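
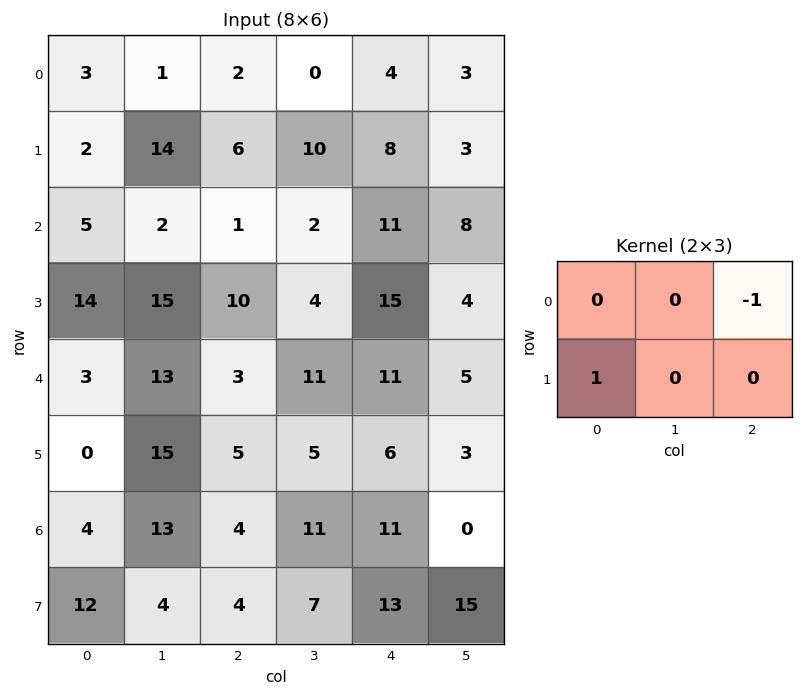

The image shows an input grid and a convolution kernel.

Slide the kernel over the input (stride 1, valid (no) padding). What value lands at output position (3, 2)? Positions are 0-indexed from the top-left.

The receptive field on the input at this output position is [10 4 15 / 3 11 11]. Elementwise product with the kernel and sum: 15·-1 + 3·1.

-12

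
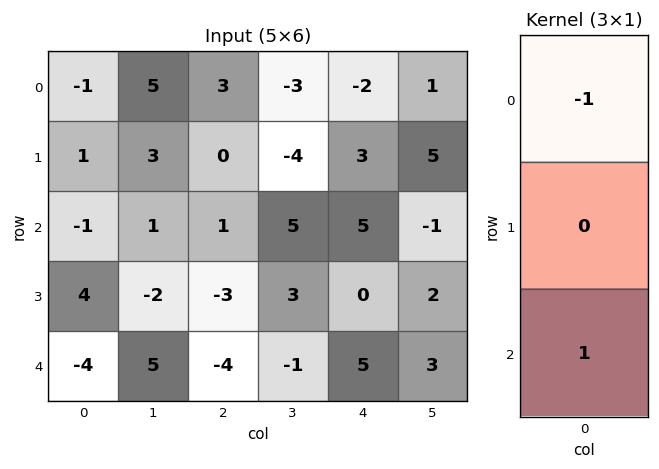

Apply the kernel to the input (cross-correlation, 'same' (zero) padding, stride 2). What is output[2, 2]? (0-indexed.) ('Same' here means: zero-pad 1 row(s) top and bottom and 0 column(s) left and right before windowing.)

The receptive field on the zero-padded input at this output position is [0 / 5 / 0]. Elementwise product with the kernel and sum: 0·-1 + 0·1.

0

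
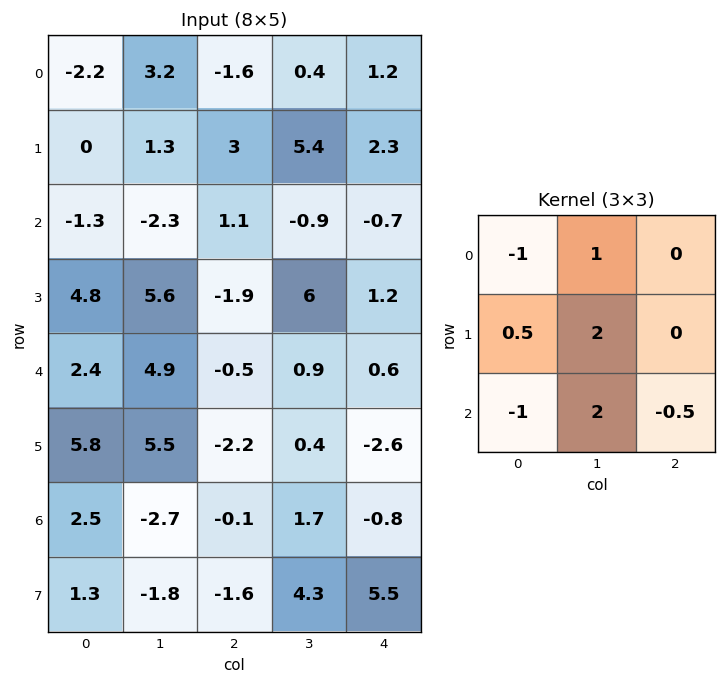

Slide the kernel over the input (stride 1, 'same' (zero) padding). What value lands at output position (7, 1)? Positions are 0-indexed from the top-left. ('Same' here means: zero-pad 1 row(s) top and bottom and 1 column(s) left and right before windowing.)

-8.15

The receptive field on the zero-padded input at this output position is [2.5 -2.7 -0.1 / 1.3 -1.8 -1.6 / 0 0 0]. Elementwise product with the kernel and sum: 2.5·-1 + -2.7·1 + 1.3·0.5 + -1.8·2 + 0·-1 + 0·2 + 0·-0.5.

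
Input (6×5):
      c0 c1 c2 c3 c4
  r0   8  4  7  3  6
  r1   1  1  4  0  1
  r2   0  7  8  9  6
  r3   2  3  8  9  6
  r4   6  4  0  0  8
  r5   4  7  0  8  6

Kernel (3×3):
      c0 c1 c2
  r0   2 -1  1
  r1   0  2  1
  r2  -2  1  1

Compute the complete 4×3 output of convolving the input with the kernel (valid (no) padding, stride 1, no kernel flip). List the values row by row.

Output[0,0]: The receptive field on the input at this output position is [8 4 7 / 1 1 4 / 0 7 8]. Elementwise product with the kernel and sum: 8·2 + 4·-1 + 7·1 + 1·2 + 4·1 + 0·-2 + 7·1 + 8·1.

40 15 17
34 34 32
7 32 45
16 1 35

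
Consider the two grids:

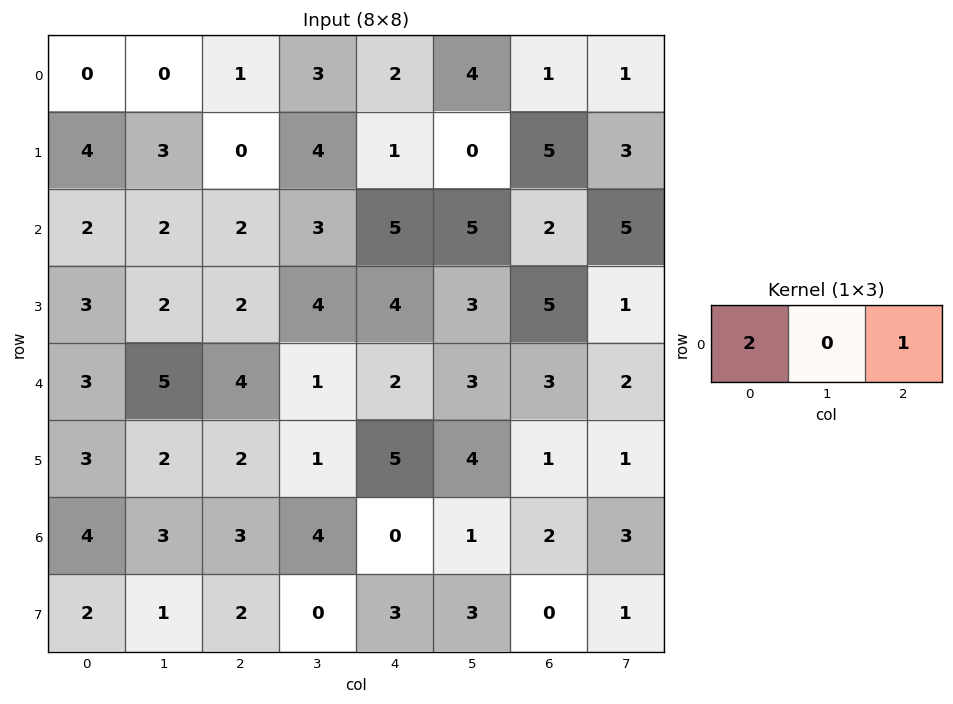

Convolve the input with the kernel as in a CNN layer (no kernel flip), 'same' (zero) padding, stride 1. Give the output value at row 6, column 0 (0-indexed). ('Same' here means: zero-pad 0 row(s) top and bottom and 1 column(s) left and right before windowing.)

The receptive field on the zero-padded input at this output position is [0 4 3]. Elementwise product with the kernel and sum: 0·2 + 3·1.

3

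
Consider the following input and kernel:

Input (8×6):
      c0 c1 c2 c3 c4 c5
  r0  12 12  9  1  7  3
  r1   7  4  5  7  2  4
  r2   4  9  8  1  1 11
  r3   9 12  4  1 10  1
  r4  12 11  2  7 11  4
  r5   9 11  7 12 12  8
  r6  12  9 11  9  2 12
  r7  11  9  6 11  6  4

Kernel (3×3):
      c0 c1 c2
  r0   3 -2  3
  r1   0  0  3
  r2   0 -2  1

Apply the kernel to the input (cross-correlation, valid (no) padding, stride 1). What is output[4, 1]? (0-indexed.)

73

The receptive field on the input at this output position is [11 2 7 / 11 7 12 / 9 11 9]. Elementwise product with the kernel and sum: 11·3 + 2·-2 + 7·3 + 12·3 + 11·-2 + 9·1.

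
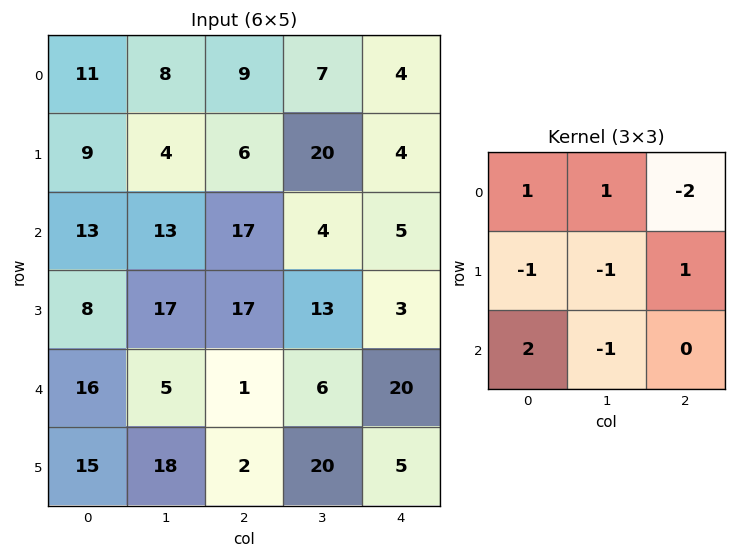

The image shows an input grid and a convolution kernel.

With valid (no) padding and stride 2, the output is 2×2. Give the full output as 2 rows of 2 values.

Output[0,0]: The receptive field on the input at this output position is [11 8 9 / 9 4 6 / 13 13 17]. Elementwise product with the kernel and sum: 11·1 + 8·1 + 9·-2 + 9·-1 + 4·-1 + 6·1 + 13·2 + 13·-1.

7 16
11 -20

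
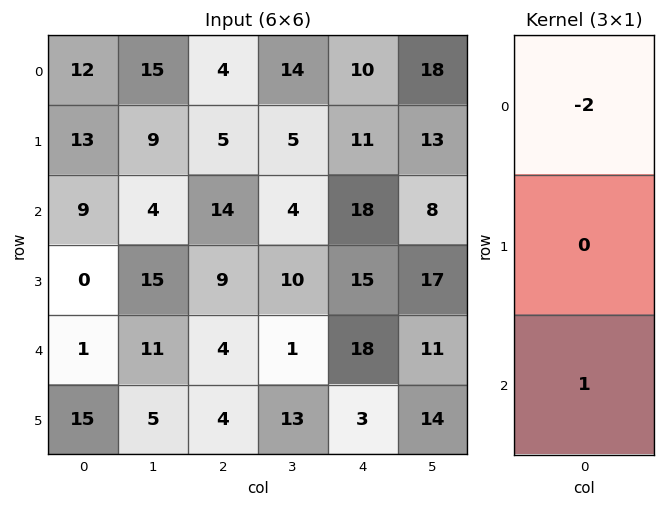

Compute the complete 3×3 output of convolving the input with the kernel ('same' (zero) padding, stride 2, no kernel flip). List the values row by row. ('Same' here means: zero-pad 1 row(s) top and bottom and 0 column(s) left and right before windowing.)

Output[0,0]: The receptive field on the zero-padded input at this output position is [0 / 12 / 13]. Elementwise product with the kernel and sum: 0·-2 + 13·1.

13 5 11
-26 -1 -7
15 -14 -27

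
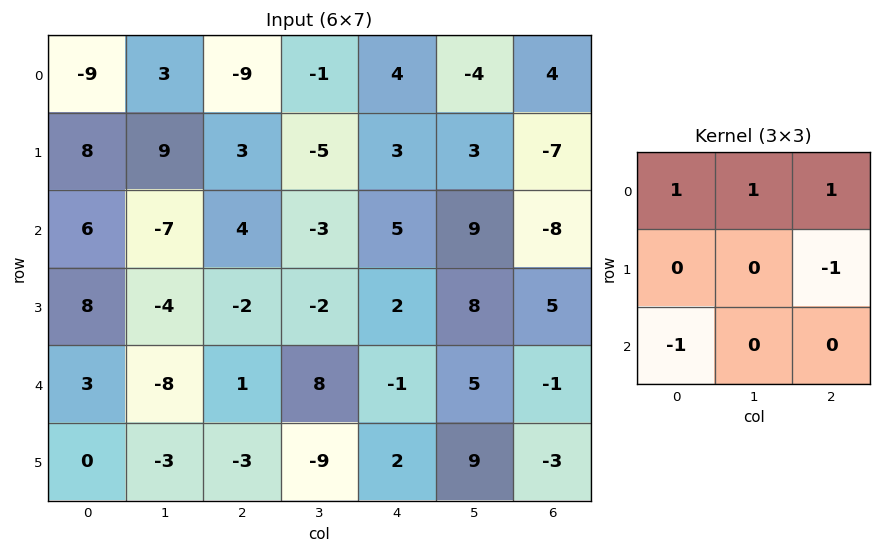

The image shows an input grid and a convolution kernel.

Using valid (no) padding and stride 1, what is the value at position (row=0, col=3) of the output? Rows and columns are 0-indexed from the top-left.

-1

The receptive field on the input at this output position is [-1 4 -4 / -5 3 3 / -3 5 9]. Elementwise product with the kernel and sum: -1·1 + 4·1 + -4·1 + 3·-1 + -3·-1.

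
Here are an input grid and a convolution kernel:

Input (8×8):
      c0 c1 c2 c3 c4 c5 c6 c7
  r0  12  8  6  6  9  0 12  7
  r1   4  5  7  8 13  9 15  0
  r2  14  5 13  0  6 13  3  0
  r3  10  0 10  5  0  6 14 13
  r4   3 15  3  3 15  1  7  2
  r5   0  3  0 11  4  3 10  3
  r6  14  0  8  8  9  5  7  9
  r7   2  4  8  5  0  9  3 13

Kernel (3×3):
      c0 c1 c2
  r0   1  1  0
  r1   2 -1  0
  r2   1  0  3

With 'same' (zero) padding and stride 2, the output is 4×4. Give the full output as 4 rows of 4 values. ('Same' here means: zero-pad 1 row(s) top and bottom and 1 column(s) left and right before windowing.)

3 39 38 -3
-10 24 38 92
16 73 16 27
-2 14 54 64

Output[0,0]: The receptive field on the zero-padded input at this output position is [0 0 0 / 0 12 8 / 0 4 5]. Elementwise product with the kernel and sum: 0·1 + 0·1 + 0·2 + 12·-1 + 0·1 + 5·3.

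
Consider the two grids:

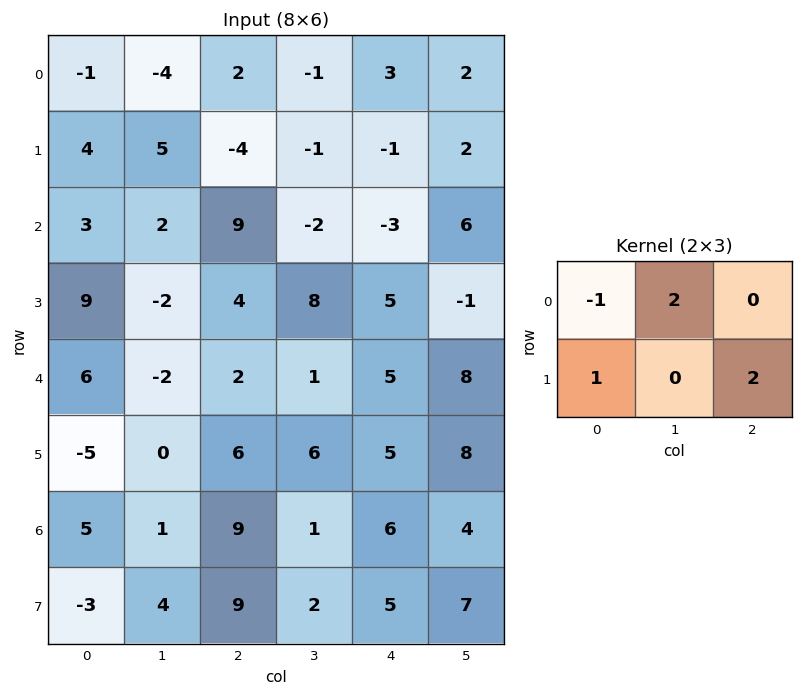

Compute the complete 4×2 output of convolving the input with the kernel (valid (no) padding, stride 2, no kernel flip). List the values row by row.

-11 -10
18 1
-3 16
12 12

Output[0,0]: The receptive field on the input at this output position is [-1 -4 2 / 4 5 -4]. Elementwise product with the kernel and sum: -1·-1 + -4·2 + 4·1 + -4·2.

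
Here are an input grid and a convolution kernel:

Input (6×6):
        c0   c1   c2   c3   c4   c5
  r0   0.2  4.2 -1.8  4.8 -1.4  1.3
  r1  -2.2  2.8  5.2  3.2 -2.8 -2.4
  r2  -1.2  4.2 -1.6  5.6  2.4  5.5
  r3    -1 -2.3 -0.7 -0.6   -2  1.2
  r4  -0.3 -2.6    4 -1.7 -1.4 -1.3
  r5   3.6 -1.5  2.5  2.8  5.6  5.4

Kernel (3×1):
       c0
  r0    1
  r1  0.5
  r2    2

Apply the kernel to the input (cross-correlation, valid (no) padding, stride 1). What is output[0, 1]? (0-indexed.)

14

The receptive field on the input at this output position is [4.2 / 2.8 / 4.2]. Elementwise product with the kernel and sum: 4.2·1 + 2.8·0.5 + 4.2·2.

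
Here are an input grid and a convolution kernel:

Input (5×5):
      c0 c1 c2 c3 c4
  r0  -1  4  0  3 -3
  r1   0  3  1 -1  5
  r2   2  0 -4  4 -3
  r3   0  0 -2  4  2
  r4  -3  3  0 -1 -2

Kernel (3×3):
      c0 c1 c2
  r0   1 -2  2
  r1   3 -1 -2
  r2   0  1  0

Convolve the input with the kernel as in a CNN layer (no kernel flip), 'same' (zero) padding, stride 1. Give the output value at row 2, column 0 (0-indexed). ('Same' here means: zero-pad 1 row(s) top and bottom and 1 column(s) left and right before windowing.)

4

The receptive field on the zero-padded input at this output position is [0 0 3 / 0 2 0 / 0 0 0]. Elementwise product with the kernel and sum: 0·1 + 0·-2 + 3·2 + 0·3 + 2·-1 + 0·-2 + 0·1.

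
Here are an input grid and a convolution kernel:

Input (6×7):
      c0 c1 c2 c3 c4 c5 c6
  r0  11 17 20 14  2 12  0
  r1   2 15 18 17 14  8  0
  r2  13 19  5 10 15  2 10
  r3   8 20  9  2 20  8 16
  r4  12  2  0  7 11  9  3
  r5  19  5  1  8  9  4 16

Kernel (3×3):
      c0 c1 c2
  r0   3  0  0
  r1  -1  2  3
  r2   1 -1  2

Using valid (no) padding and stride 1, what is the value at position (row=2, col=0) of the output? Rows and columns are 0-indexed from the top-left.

The receptive field on the input at this output position is [13 19 5 / 8 20 9 / 12 2 0]. Elementwise product with the kernel and sum: 13·3 + 8·-1 + 20·2 + 9·3 + 12·1 + 2·-1 + 0·2.

108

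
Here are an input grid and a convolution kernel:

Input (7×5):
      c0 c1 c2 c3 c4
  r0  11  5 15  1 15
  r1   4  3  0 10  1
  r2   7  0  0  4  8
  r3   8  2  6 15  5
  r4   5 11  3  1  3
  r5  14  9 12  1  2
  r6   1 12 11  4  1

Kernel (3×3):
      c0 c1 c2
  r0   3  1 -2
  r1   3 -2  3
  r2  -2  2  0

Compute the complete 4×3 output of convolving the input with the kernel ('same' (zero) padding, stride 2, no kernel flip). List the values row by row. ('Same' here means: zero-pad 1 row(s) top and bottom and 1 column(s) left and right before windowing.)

Output[0,0]: The receptive field on the zero-padded input at this output position is [0 0 0 / 0 11 5 / 0 4 3]. Elementwise product with the kernel and sum: 0·3 + 0·1 + 0·-2 + 0·3 + 11·-2 + 5·3 + 0·-2 + 4·2.
Output[0,1]: The receptive field on the zero-padded input at this output position is [0 0 0 / 5 15 1 / 3 0 10]. Elementwise product with the kernel and sum: 0·3 + 0·1 + 0·-2 + 5·3 + 15·-2 + 1·3 + 3·-2 + 0·2.

1 -18 -45
0 9 7
55 18 49
30 63 15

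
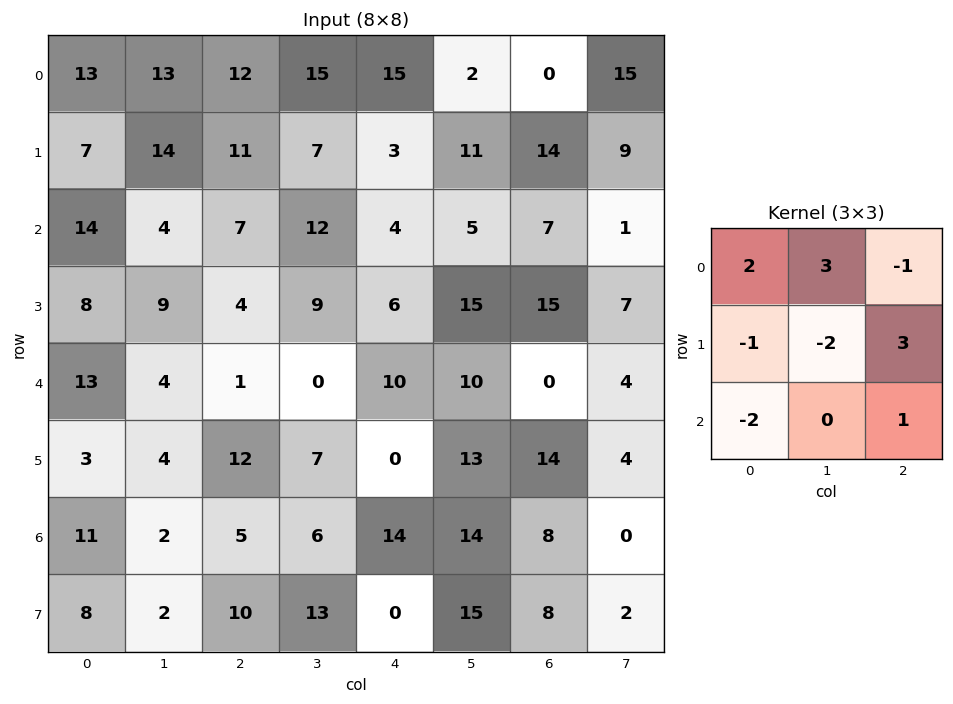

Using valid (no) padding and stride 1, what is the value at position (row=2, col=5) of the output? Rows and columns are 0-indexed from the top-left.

The receptive field on the input at this output position is [5 7 1 / 15 15 7 / 10 0 4]. Elementwise product with the kernel and sum: 5·2 + 7·3 + 1·-1 + 15·-1 + 15·-2 + 7·3 + 10·-2 + 4·1.

-10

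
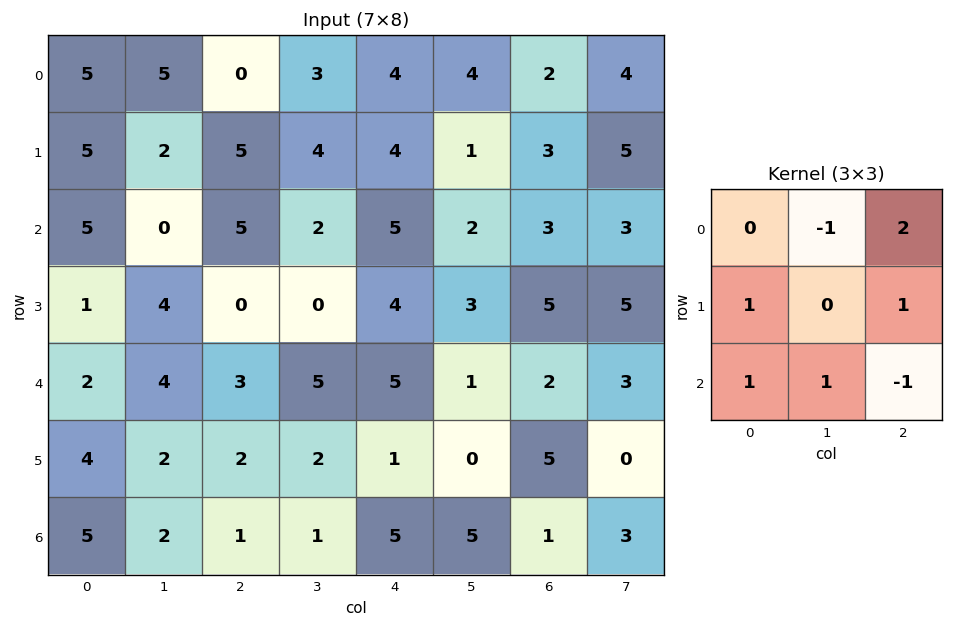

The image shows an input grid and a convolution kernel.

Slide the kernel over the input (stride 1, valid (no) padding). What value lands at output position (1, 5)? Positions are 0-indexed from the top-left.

The receptive field on the input at this output position is [1 3 5 / 2 3 3 / 3 5 5]. Elementwise product with the kernel and sum: 3·-1 + 5·2 + 2·1 + 3·1 + 3·1 + 5·1 + 5·-1.

15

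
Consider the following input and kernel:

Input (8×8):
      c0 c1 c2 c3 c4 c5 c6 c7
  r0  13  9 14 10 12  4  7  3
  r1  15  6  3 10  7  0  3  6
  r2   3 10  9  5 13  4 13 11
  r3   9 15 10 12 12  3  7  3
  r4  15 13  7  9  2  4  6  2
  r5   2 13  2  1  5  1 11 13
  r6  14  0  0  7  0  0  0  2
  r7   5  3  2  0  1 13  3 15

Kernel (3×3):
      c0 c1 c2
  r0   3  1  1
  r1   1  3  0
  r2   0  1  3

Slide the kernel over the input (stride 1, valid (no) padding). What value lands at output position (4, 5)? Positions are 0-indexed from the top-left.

60

The receptive field on the input at this output position is [4 6 2 / 1 11 13 / 0 0 2]. Elementwise product with the kernel and sum: 4·3 + 6·1 + 2·1 + 1·1 + 11·3 + 0·1 + 2·3.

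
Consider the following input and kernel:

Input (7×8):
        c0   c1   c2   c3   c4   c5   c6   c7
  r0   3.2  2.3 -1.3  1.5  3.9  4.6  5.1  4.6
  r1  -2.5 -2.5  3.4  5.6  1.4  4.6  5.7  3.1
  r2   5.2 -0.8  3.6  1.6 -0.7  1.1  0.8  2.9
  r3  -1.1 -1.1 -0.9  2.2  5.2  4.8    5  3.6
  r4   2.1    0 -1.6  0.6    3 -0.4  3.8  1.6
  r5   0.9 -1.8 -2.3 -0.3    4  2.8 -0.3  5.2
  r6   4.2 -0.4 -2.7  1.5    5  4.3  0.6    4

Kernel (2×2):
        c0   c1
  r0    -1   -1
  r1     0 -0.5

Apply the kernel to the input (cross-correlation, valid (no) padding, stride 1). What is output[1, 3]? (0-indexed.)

-6.65

The receptive field on the input at this output position is [5.6 1.4 / 1.6 -0.7]. Elementwise product with the kernel and sum: 5.6·-1 + 1.4·-1 + -0.7·-0.5.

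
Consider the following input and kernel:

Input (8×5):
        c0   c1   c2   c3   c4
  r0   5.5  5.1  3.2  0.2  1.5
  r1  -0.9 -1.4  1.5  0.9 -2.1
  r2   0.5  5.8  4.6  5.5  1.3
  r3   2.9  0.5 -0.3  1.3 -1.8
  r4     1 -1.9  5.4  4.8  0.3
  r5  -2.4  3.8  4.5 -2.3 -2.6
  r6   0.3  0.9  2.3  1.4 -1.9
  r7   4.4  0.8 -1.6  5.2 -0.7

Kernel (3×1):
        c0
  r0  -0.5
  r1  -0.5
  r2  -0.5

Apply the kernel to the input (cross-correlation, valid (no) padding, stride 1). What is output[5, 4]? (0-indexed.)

2.6

The receptive field on the input at this output position is [-2.6 / -1.9 / -0.7]. Elementwise product with the kernel and sum: -2.6·-0.5 + -1.9·-0.5 + -0.7·-0.5.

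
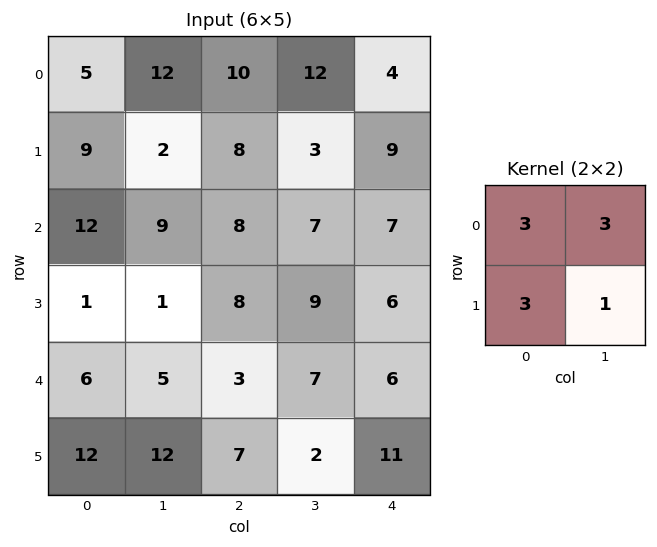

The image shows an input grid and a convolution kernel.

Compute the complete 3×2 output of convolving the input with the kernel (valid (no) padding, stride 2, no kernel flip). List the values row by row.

80 93
67 78
81 53

Output[0,0]: The receptive field on the input at this output position is [5 12 / 9 2]. Elementwise product with the kernel and sum: 5·3 + 12·3 + 9·3 + 2·1.
Output[0,1]: The receptive field on the input at this output position is [10 12 / 8 3]. Elementwise product with the kernel and sum: 10·3 + 12·3 + 8·3 + 3·1.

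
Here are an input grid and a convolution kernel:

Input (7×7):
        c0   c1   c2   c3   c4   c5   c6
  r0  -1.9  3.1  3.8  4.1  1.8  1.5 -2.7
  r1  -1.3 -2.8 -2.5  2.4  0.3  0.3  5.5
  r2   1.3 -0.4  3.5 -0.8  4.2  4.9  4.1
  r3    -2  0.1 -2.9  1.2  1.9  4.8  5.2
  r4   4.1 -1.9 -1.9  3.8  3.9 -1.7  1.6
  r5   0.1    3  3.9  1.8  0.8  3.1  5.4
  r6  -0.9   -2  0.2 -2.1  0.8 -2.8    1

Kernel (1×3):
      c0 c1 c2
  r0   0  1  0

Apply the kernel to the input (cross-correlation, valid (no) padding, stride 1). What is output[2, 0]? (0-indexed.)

The receptive field on the input at this output position is [1.3 -0.4 3.5]. Elementwise product with the kernel and sum: -0.4·1.

-0.4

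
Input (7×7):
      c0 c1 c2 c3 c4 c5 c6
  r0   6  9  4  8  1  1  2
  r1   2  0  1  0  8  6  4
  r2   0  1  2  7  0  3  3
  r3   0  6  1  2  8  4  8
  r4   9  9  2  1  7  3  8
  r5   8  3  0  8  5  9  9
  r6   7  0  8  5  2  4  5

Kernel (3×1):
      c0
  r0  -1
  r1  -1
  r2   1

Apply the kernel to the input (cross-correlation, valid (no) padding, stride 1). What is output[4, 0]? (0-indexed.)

The receptive field on the input at this output position is [9 / 8 / 7]. Elementwise product with the kernel and sum: 9·-1 + 8·-1 + 7·1.

-10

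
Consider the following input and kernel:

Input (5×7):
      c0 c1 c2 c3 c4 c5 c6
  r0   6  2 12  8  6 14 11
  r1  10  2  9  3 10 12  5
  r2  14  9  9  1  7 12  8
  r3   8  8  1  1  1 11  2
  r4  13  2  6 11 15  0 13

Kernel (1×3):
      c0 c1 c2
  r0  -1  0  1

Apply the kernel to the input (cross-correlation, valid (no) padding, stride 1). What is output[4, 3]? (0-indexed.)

-11

The receptive field on the input at this output position is [11 15 0]. Elementwise product with the kernel and sum: 11·-1 + 0·1.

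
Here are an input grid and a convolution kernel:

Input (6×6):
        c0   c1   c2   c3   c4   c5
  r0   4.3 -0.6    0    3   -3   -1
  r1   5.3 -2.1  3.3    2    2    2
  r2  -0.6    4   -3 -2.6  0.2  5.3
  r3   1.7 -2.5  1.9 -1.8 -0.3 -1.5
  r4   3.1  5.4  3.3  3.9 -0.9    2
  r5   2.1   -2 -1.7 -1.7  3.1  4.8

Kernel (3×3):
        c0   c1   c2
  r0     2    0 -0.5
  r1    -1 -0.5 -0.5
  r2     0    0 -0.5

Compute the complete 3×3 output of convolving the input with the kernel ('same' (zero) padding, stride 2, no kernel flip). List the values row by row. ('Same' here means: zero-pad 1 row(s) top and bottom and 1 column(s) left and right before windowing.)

-0.8 -1.9 -2
0.6 -5.5 3.6
-2 -12.25 -9.7

Output[0,0]: The receptive field on the zero-padded input at this output position is [0 0 0 / 0 4.3 -0.6 / 0 5.3 -2.1]. Elementwise product with the kernel and sum: 0·2 + 0·-0.5 + 0·-1 + 4.3·-0.5 + -0.6·-0.5 + -2.1·-0.5.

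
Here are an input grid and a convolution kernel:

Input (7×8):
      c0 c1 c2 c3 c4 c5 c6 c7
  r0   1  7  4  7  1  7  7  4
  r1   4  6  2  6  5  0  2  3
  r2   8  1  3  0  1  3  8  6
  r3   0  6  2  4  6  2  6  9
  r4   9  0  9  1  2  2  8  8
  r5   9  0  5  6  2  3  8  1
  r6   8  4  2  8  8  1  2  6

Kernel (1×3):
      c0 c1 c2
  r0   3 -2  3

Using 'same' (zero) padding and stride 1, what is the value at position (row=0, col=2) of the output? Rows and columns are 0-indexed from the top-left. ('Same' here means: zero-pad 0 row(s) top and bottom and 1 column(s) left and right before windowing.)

34

The receptive field on the zero-padded input at this output position is [7 4 7]. Elementwise product with the kernel and sum: 7·3 + 4·-2 + 7·3.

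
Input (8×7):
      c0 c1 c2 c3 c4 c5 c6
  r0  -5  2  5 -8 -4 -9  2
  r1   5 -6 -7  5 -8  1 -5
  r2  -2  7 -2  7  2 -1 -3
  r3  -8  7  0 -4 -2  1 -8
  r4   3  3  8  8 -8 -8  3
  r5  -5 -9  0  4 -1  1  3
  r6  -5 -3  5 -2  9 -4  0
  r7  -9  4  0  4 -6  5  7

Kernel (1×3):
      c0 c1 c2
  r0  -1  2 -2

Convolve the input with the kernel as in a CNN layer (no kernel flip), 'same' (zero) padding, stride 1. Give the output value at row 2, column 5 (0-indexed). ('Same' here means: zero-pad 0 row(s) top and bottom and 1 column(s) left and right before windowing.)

The receptive field on the zero-padded input at this output position is [2 -1 -3]. Elementwise product with the kernel and sum: 2·-1 + -1·2 + -3·-2.

2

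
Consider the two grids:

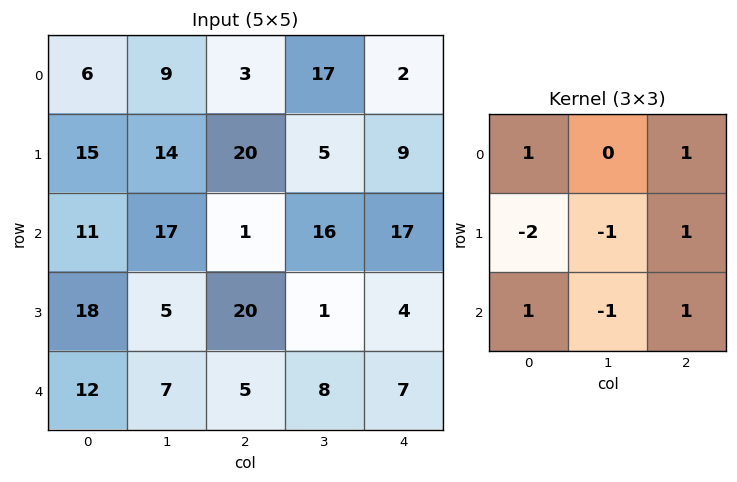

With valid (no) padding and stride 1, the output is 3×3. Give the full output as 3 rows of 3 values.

Output[0,0]: The receptive field on the input at this output position is [6 9 3 / 15 14 20 / 11 17 1]. Elementwise product with the kernel and sum: 6·1 + 3·1 + 15·-2 + 14·-1 + 20·1 + 11·1 + 17·-1 + 1·1.
Output[0,1]: The receptive field on the input at this output position is [9 3 17 / 14 20 5 / 17 1 16]. Elementwise product with the kernel and sum: 9·1 + 17·1 + 14·-2 + 20·-1 + 5·1 + 17·1 + 1·-1 + 16·1.

-20 15 -29
30 -14 51
1 14 -15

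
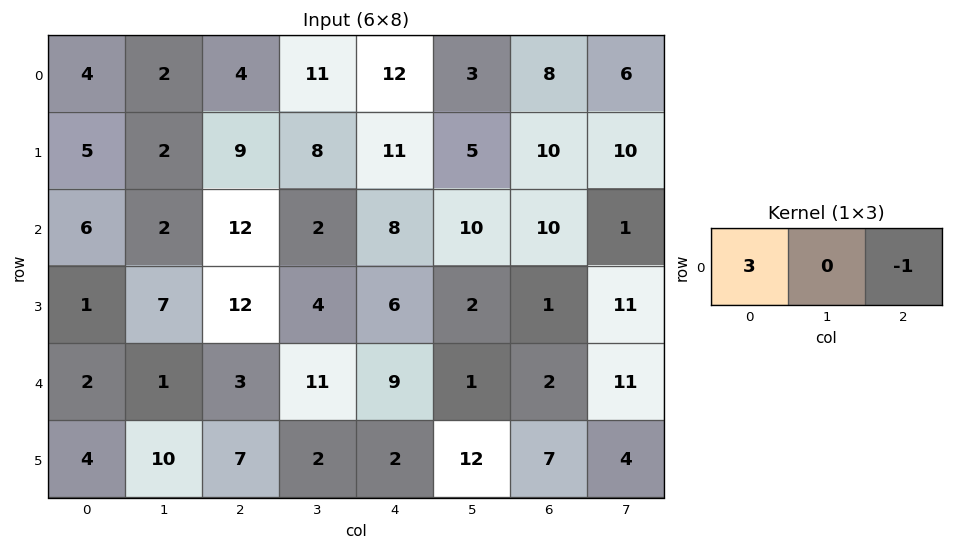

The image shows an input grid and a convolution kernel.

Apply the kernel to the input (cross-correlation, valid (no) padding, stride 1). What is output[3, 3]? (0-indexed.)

10

The receptive field on the input at this output position is [4 6 2]. Elementwise product with the kernel and sum: 4·3 + 2·-1.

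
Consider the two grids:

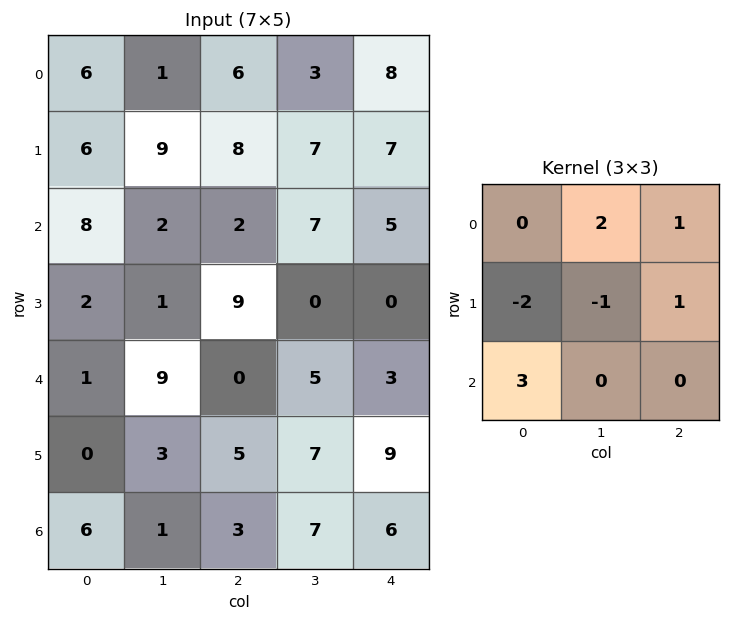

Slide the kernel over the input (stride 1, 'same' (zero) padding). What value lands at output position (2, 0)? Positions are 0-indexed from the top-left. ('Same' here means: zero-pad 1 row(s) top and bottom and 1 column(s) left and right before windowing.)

The receptive field on the zero-padded input at this output position is [0 6 9 / 0 8 2 / 0 2 1]. Elementwise product with the kernel and sum: 6·2 + 9·1 + 0·-2 + 8·-1 + 2·1 + 0·3.

15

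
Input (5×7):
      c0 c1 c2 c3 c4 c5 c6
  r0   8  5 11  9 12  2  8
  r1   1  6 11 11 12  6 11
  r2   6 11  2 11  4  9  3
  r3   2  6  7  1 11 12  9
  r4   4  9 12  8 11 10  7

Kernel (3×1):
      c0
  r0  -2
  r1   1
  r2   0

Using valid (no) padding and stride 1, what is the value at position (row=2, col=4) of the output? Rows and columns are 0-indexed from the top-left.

3

The receptive field on the input at this output position is [4 / 11 / 11]. Elementwise product with the kernel and sum: 4·-2 + 11·1.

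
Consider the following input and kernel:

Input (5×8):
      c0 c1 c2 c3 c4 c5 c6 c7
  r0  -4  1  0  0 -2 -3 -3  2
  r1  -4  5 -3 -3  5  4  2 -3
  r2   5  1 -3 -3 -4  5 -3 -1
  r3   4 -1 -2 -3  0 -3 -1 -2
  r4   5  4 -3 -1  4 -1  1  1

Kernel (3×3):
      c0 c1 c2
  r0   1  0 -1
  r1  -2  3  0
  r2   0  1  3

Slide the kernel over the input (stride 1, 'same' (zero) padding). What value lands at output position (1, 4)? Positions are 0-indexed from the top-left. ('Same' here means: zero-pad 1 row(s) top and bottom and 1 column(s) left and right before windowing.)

The receptive field on the zero-padded input at this output position is [0 -2 -3 / -3 5 4 / -3 -4 5]. Elementwise product with the kernel and sum: 0·1 + -3·-1 + -3·-2 + 5·3 + -4·1 + 5·3.

35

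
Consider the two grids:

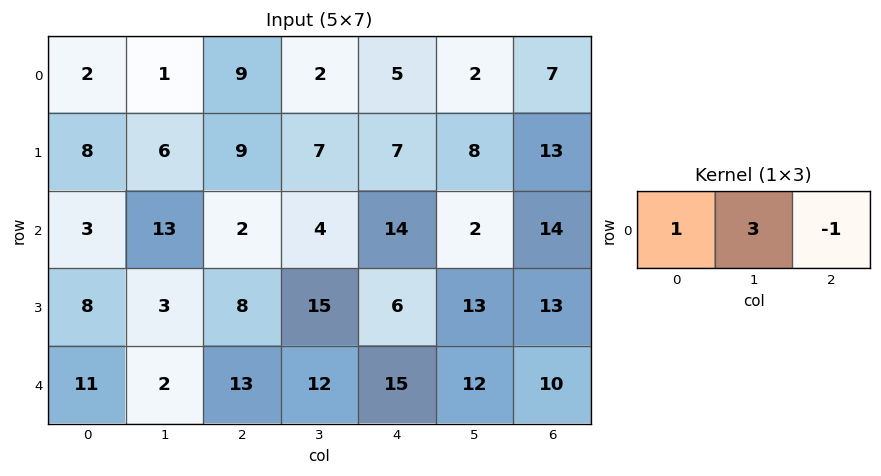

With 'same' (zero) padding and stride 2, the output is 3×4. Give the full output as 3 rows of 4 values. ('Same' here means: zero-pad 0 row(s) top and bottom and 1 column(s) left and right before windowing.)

Output[0,0]: The receptive field on the zero-padded input at this output position is [0 2 1]. Elementwise product with the kernel and sum: 0·1 + 2·3 + 1·-1.
Output[0,1]: The receptive field on the zero-padded input at this output position is [1 9 2]. Elementwise product with the kernel and sum: 1·1 + 9·3 + 2·-1.

5 26 15 23
-4 15 44 44
31 29 45 42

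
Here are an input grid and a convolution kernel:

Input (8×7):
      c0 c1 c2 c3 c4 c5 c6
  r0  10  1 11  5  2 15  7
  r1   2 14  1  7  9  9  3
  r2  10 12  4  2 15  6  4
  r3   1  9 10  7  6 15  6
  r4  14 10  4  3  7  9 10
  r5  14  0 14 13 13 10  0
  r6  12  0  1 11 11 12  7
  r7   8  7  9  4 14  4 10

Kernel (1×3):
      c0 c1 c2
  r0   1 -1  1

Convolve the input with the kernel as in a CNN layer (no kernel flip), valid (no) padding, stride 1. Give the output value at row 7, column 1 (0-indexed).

2

The receptive field on the input at this output position is [7 9 4]. Elementwise product with the kernel and sum: 7·1 + 9·-1 + 4·1.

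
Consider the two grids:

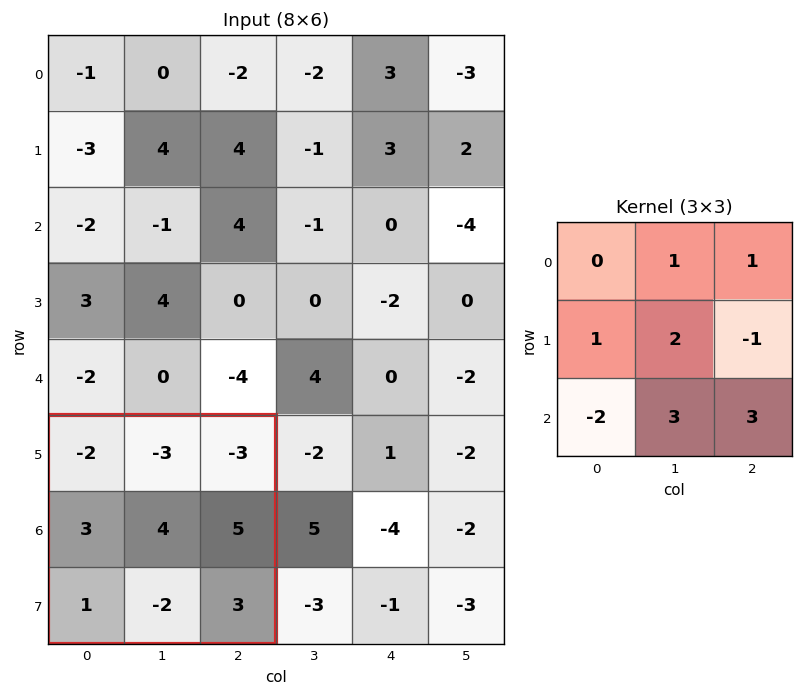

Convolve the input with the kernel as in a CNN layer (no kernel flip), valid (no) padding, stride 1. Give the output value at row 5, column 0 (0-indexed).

The receptive field on the input at this output position is [-2 -3 -3 / 3 4 5 / 1 -2 3]. Elementwise product with the kernel and sum: -3·1 + -3·1 + 3·1 + 4·2 + 5·-1 + 1·-2 + -2·3 + 3·3.

1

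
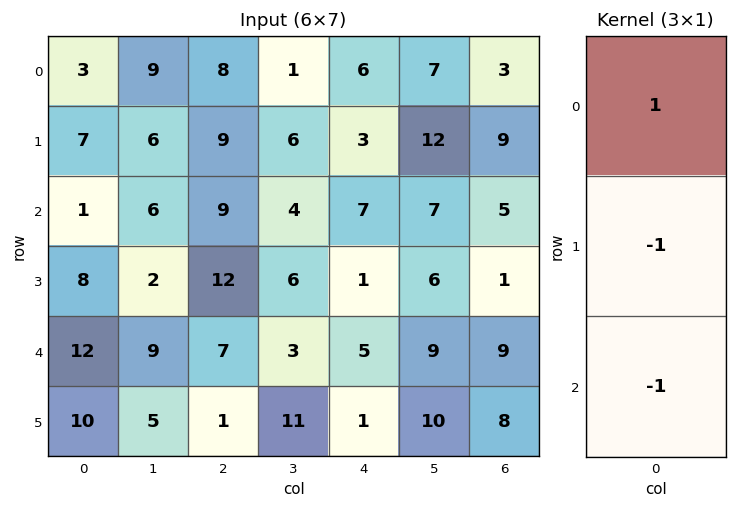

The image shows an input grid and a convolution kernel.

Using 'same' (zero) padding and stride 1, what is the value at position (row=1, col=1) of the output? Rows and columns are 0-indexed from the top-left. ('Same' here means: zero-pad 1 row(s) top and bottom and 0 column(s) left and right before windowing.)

The receptive field on the zero-padded input at this output position is [9 / 6 / 6]. Elementwise product with the kernel and sum: 9·1 + 6·-1 + 6·-1.

-3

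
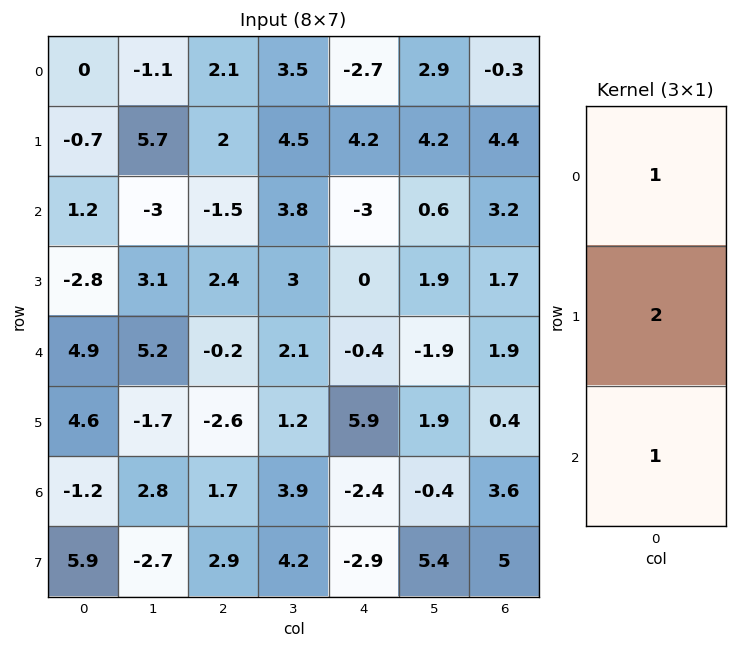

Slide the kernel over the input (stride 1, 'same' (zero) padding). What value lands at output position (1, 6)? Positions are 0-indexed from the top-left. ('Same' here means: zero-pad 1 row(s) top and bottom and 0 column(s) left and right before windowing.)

11.7

The receptive field on the zero-padded input at this output position is [-0.3 / 4.4 / 3.2]. Elementwise product with the kernel and sum: -0.3·1 + 4.4·2 + 3.2·1.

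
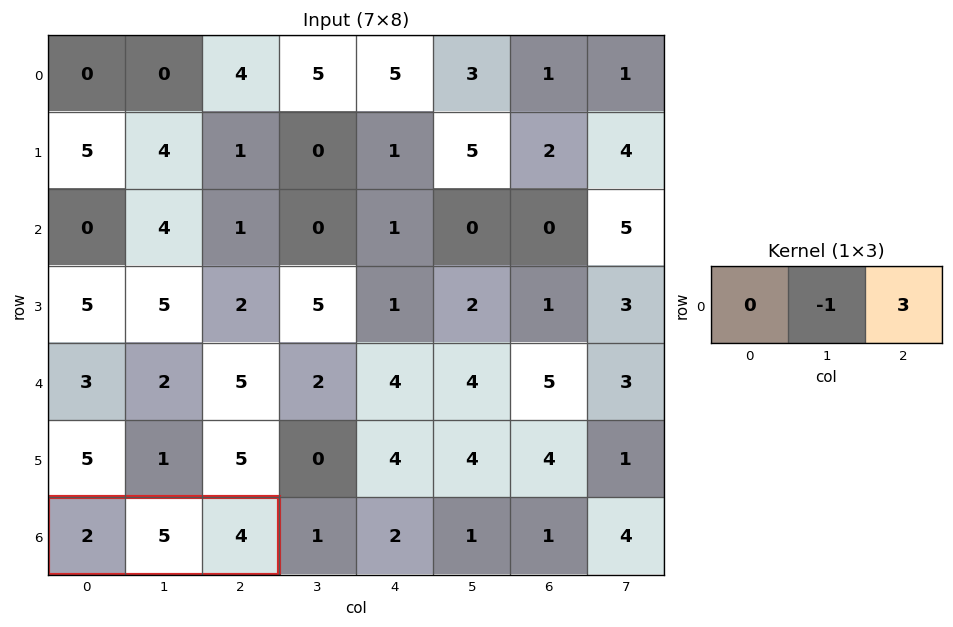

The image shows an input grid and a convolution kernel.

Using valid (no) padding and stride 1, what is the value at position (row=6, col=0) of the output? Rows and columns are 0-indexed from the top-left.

The receptive field on the input at this output position is [2 5 4]. Elementwise product with the kernel and sum: 5·-1 + 4·3.

7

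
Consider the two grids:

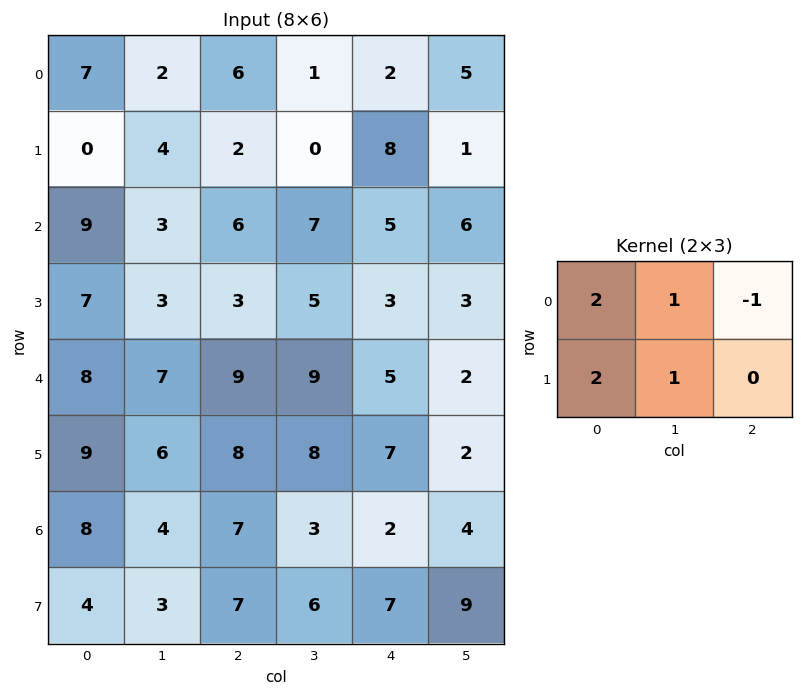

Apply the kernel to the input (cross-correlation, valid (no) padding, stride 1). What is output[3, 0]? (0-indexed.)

37

The receptive field on the input at this output position is [7 3 3 / 8 7 9]. Elementwise product with the kernel and sum: 7·2 + 3·1 + 3·-1 + 8·2 + 7·1.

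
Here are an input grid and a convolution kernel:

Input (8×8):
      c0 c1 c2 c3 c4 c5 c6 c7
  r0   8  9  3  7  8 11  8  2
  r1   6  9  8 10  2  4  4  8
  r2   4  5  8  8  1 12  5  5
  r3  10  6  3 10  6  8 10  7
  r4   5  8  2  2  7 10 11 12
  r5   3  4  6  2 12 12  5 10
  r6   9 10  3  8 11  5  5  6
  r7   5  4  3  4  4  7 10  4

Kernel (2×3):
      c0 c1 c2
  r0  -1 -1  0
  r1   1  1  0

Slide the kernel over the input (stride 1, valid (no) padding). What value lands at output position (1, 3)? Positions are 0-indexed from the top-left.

-3

The receptive field on the input at this output position is [10 2 4 / 8 1 12]. Elementwise product with the kernel and sum: 10·-1 + 2·-1 + 8·1 + 1·1.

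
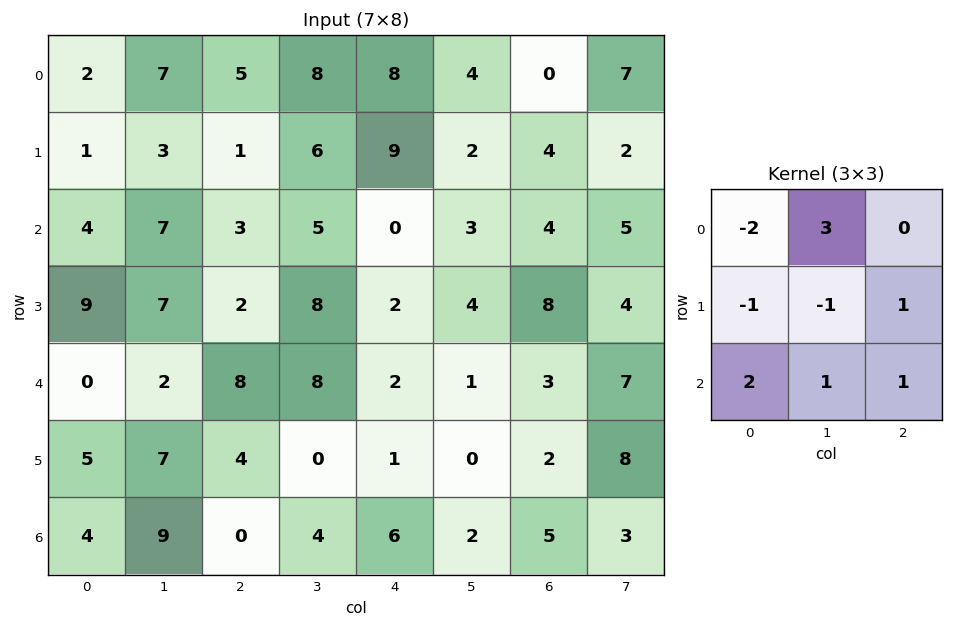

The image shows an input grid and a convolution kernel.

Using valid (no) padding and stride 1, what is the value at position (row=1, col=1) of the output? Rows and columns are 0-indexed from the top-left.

16

The receptive field on the input at this output position is [3 1 6 / 7 3 5 / 7 2 8]. Elementwise product with the kernel and sum: 3·-2 + 1·3 + 7·-1 + 3·-1 + 5·1 + 7·2 + 2·1 + 8·1.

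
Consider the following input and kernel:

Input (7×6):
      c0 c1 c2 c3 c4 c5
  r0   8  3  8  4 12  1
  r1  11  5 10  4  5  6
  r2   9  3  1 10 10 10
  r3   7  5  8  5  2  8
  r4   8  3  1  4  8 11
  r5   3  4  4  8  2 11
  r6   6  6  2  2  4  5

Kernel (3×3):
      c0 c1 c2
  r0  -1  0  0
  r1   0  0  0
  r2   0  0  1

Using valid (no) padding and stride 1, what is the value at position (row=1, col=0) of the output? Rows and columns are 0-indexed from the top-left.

-3

The receptive field on the input at this output position is [11 5 10 / 9 3 1 / 7 5 8]. Elementwise product with the kernel and sum: 11·-1 + 8·1.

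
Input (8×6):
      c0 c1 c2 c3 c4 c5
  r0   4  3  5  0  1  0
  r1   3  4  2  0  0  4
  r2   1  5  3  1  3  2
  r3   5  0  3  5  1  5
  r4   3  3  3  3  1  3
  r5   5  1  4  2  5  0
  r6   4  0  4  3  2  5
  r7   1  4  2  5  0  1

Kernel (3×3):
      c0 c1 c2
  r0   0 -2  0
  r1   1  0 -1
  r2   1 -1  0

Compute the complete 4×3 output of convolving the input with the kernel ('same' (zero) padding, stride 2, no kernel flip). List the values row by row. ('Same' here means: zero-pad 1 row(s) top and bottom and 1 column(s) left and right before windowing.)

Output[0,0]: The receptive field on the zero-padded input at this output position is [0 0 0 / 0 4 3 / 0 3 4]. Elementwise product with the kernel and sum: 0·-2 + 0·1 + 3·-1 + 0·1 + 3·-1.

-6 5 0
-16 -3 3
-18 -9 -5
-11 -9 -7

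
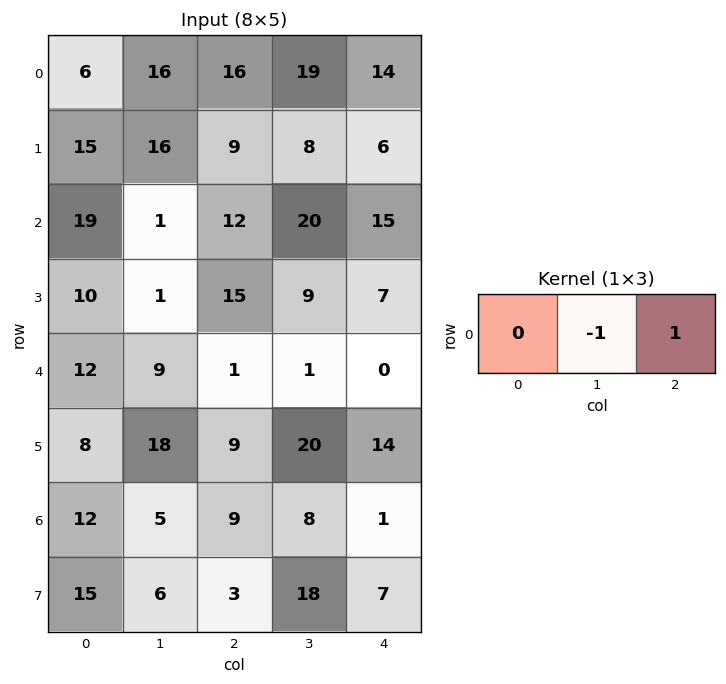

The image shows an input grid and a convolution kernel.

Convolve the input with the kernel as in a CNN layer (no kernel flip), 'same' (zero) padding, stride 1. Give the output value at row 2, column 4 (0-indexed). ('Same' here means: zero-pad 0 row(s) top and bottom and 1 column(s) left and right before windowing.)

The receptive field on the zero-padded input at this output position is [20 15 0]. Elementwise product with the kernel and sum: 15·-1 + 0·1.

-15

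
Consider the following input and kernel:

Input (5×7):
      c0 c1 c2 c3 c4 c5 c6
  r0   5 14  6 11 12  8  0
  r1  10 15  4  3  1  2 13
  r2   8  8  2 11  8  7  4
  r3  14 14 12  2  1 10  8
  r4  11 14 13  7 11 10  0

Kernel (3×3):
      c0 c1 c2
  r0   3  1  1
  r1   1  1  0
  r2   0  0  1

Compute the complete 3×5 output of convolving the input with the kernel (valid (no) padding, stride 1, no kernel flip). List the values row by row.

62 89 56 64 51
77 64 30 41 41
75 70 50 61 46

Output[0,0]: The receptive field on the input at this output position is [5 14 6 / 10 15 4 / 8 8 2]. Elementwise product with the kernel and sum: 5·3 + 14·1 + 6·1 + 10·1 + 15·1 + 2·1.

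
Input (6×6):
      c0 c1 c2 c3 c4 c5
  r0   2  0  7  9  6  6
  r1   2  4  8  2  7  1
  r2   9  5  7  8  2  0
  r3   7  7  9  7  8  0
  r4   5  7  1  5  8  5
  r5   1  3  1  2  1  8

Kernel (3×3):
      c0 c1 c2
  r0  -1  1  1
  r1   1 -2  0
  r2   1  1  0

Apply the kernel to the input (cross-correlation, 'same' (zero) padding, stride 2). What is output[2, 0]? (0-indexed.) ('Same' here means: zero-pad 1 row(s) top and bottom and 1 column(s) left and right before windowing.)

5

The receptive field on the zero-padded input at this output position is [0 7 7 / 0 5 7 / 0 1 3]. Elementwise product with the kernel and sum: 0·-1 + 7·1 + 7·1 + 0·1 + 5·-2 + 0·1 + 1·1.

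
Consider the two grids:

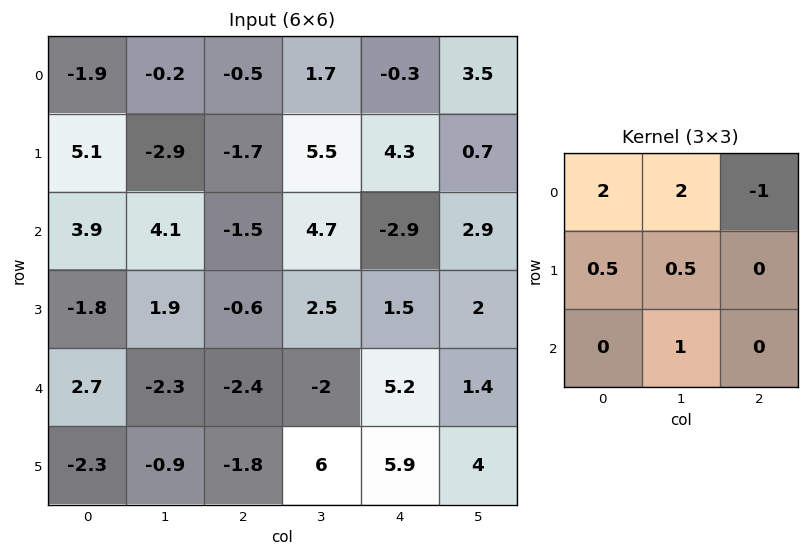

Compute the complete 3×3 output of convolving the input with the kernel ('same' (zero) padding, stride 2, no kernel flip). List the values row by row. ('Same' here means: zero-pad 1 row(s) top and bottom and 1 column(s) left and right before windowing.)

4.15 -2.05 5
13.25 -14 21.3
-6.45 -4.05 13.5

Output[0,0]: The receptive field on the zero-padded input at this output position is [0 0 0 / 0 -1.9 -0.2 / 0 5.1 -2.9]. Elementwise product with the kernel and sum: 0·2 + 0·2 + 0·-1 + 0·0.5 + -1.9·0.5 + 5.1·1.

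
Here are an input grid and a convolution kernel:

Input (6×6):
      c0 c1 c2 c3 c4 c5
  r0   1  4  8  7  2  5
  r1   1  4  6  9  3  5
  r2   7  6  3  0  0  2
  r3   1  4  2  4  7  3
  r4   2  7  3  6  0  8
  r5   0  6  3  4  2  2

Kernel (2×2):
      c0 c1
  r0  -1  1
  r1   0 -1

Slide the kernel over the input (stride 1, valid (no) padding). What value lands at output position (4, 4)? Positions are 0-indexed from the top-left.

6

The receptive field on the input at this output position is [0 8 / 2 2]. Elementwise product with the kernel and sum: 0·-1 + 8·1 + 2·-1.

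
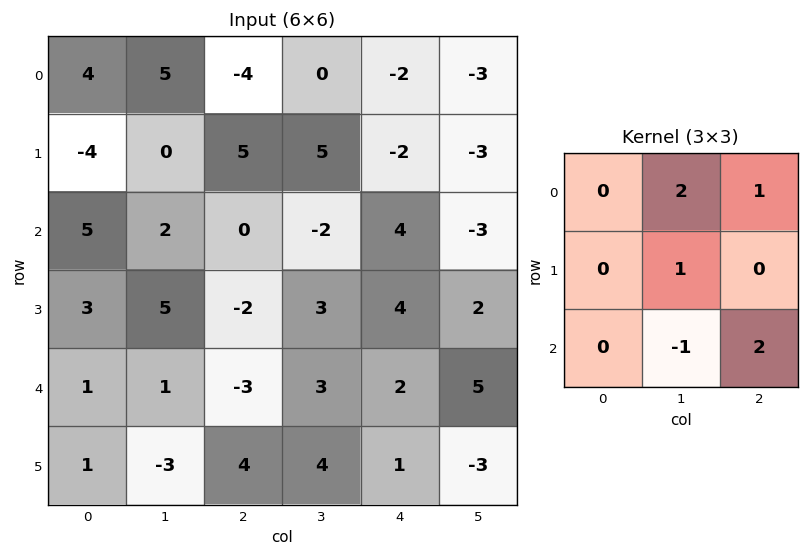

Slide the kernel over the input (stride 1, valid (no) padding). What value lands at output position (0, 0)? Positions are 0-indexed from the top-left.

The receptive field on the input at this output position is [4 5 -4 / -4 0 5 / 5 2 0]. Elementwise product with the kernel and sum: 5·2 + -4·1 + 0·1 + 2·-1 + 0·2.

4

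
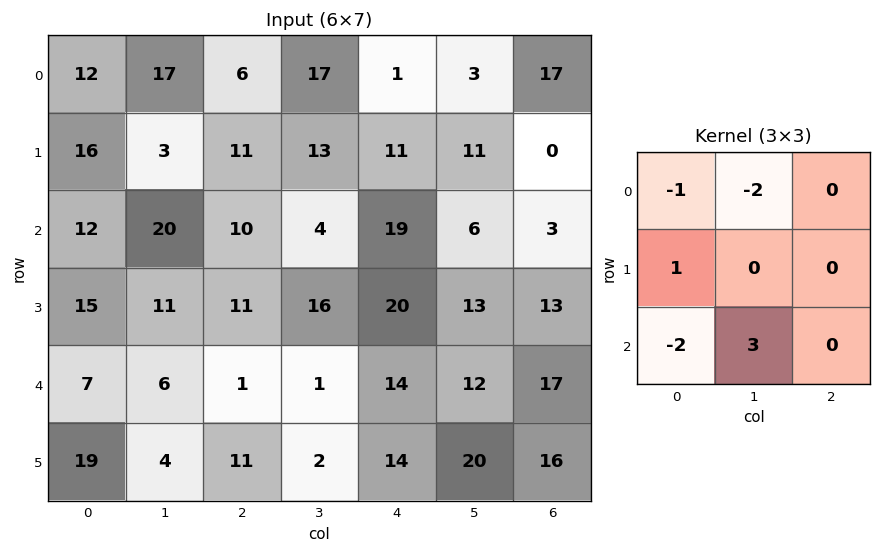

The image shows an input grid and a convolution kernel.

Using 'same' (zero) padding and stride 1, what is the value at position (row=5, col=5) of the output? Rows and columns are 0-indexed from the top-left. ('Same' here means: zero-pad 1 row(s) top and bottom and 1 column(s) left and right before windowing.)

The receptive field on the zero-padded input at this output position is [14 12 17 / 14 20 16 / 0 0 0]. Elementwise product with the kernel and sum: 14·-1 + 12·-2 + 14·1 + 0·-2 + 0·3.

-24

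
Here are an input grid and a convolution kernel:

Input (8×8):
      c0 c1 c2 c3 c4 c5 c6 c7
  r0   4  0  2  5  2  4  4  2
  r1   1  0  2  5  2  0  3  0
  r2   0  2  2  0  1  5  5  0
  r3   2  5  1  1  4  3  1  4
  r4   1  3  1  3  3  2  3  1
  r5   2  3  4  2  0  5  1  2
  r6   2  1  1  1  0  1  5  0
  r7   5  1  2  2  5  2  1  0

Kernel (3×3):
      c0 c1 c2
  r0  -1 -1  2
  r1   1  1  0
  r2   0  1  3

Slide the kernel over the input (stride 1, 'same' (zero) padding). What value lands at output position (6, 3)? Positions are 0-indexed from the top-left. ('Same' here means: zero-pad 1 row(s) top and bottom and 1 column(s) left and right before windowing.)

The receptive field on the zero-padded input at this output position is [4 2 0 / 1 1 0 / 2 2 5]. Elementwise product with the kernel and sum: 4·-1 + 2·-1 + 0·2 + 1·1 + 1·1 + 2·1 + 5·3.

13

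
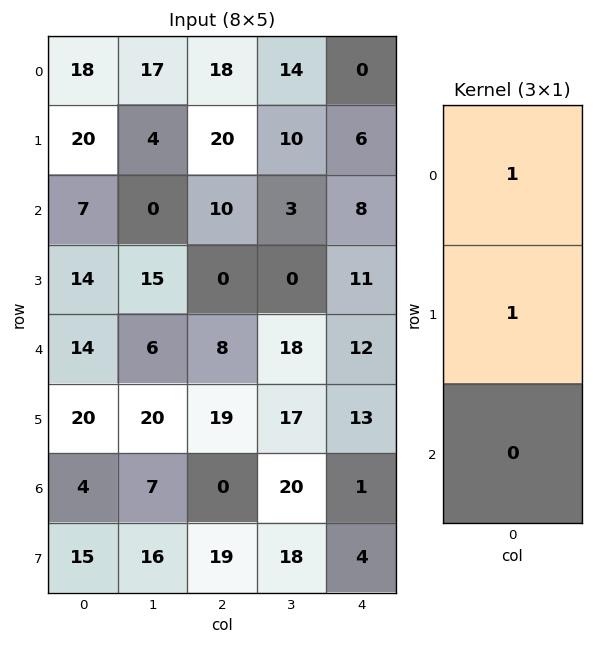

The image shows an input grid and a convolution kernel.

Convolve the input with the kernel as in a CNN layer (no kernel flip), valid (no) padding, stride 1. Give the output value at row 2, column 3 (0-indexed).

The receptive field on the input at this output position is [3 / 0 / 18]. Elementwise product with the kernel and sum: 3·1 + 0·1.

3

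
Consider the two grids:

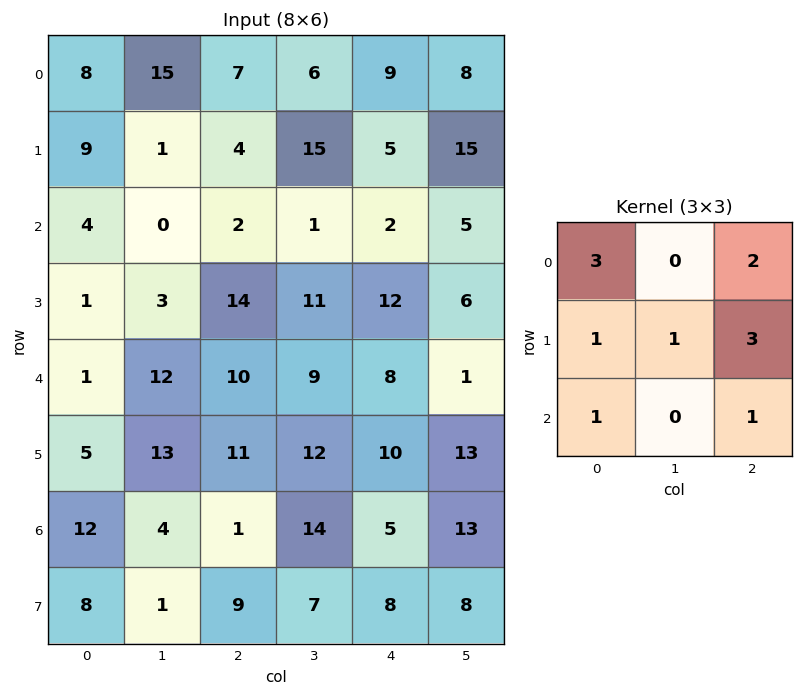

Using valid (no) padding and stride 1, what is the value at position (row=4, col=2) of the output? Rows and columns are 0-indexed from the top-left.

The receptive field on the input at this output position is [10 9 8 / 11 12 10 / 1 14 5]. Elementwise product with the kernel and sum: 10·3 + 8·2 + 11·1 + 12·1 + 10·3 + 1·1 + 5·1.

105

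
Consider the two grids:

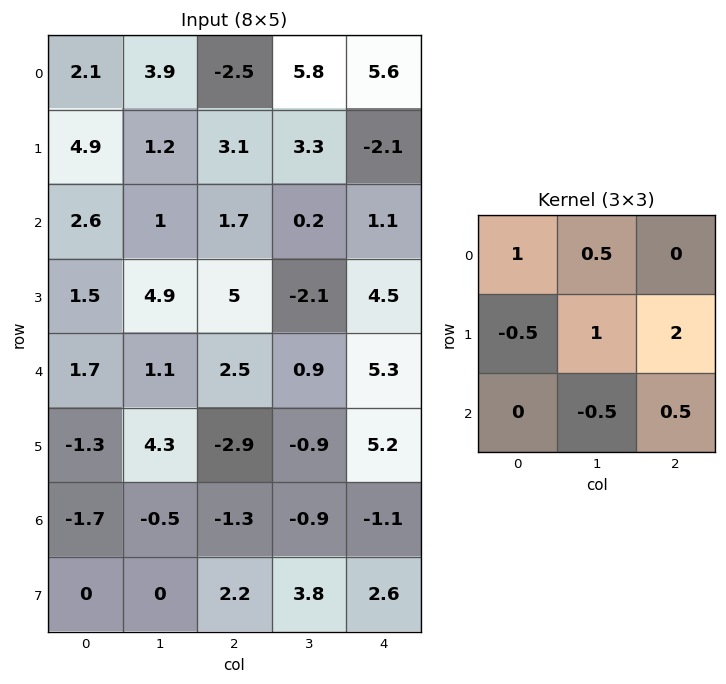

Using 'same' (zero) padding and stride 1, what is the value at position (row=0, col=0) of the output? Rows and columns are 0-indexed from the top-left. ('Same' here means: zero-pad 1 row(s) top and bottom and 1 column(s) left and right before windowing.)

The receptive field on the zero-padded input at this output position is [0 0 0 / 0 2.1 3.9 / 0 4.9 1.2]. Elementwise product with the kernel and sum: 0·1 + 0·0.5 + 0·-0.5 + 2.1·1 + 3.9·2 + 4.9·-0.5 + 1.2·0.5.

8.05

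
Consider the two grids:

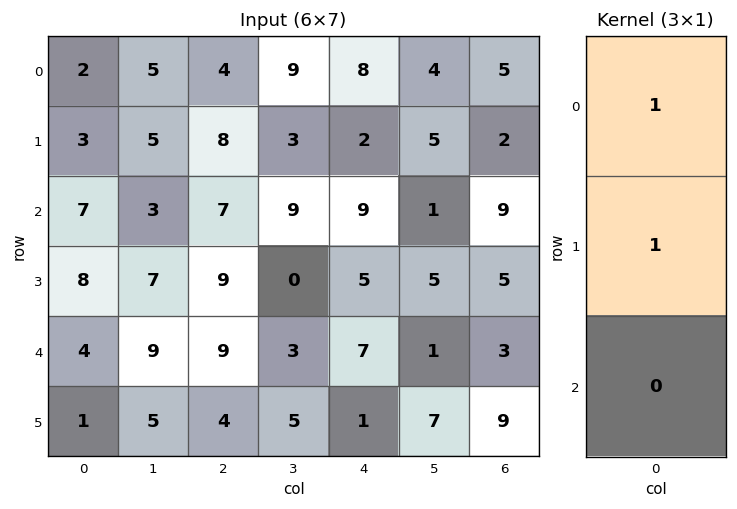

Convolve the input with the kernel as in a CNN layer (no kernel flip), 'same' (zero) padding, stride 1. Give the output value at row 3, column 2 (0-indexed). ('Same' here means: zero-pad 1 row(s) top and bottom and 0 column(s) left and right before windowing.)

16

The receptive field on the zero-padded input at this output position is [7 / 9 / 9]. Elementwise product with the kernel and sum: 7·1 + 9·1.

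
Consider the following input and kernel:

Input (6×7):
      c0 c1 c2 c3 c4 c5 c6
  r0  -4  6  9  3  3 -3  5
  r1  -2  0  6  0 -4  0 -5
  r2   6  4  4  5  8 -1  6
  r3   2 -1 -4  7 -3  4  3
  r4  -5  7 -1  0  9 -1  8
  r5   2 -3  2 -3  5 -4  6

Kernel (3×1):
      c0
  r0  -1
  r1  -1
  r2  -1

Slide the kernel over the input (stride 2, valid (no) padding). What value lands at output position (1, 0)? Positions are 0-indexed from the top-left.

The receptive field on the input at this output position is [6 / 2 / -5]. Elementwise product with the kernel and sum: 6·-1 + 2·-1 + -5·-1.

-3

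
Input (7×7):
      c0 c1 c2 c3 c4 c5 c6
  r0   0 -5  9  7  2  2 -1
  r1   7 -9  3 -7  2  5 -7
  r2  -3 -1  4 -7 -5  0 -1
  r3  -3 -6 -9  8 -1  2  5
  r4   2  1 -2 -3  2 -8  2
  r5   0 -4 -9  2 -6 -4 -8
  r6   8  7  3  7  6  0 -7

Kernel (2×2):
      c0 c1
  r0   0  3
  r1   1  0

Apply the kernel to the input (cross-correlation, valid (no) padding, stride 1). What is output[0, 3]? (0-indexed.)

-1

The receptive field on the input at this output position is [7 2 / -7 2]. Elementwise product with the kernel and sum: 2·3 + -7·1.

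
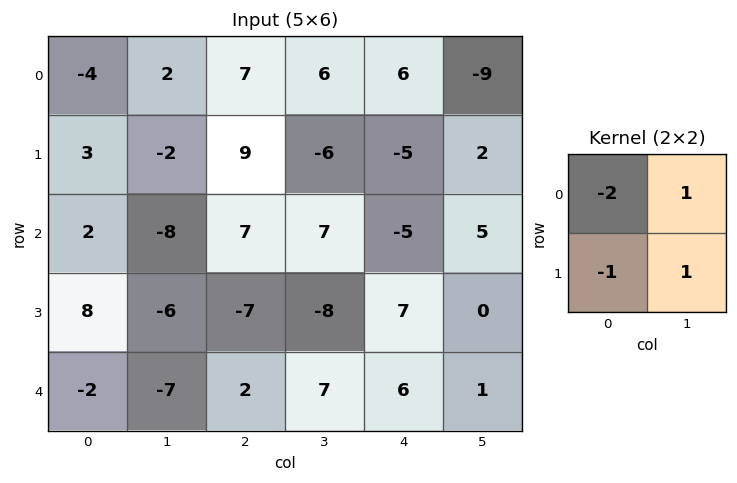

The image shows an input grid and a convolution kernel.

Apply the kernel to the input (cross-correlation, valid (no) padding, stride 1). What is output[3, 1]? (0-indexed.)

The receptive field on the input at this output position is [-6 -7 / -7 2]. Elementwise product with the kernel and sum: -6·-2 + -7·1 + -7·-1 + 2·1.

14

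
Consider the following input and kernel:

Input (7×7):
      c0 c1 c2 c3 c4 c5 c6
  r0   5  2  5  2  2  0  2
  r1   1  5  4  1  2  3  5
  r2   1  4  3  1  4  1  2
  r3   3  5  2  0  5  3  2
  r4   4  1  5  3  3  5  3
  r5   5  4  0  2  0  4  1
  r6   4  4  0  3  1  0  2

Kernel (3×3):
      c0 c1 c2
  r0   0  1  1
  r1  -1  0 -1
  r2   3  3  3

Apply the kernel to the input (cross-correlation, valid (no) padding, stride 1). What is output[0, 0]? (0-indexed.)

The receptive field on the input at this output position is [5 2 5 / 1 5 4 / 1 4 3]. Elementwise product with the kernel and sum: 2·1 + 5·1 + 1·-1 + 4·-1 + 1·3 + 4·3 + 3·3.

26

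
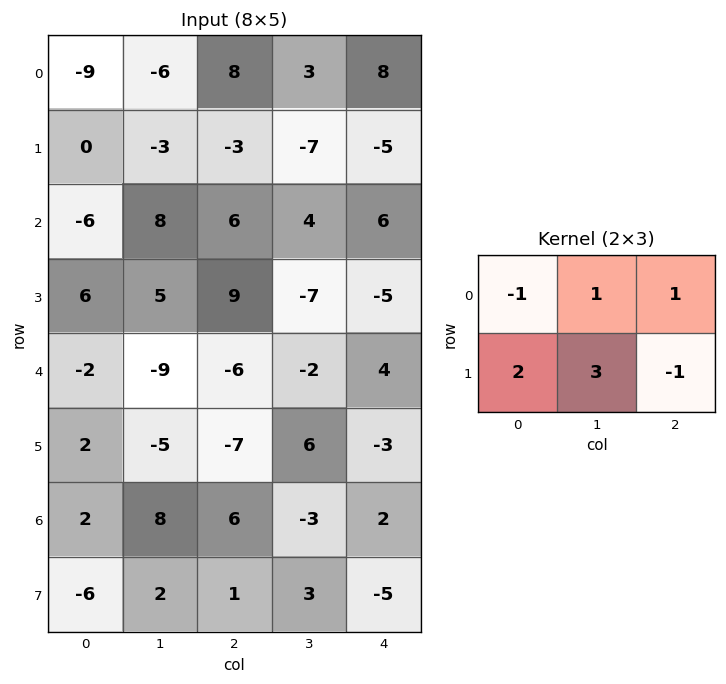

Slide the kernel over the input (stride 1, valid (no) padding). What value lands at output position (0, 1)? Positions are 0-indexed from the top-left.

The receptive field on the input at this output position is [-6 8 3 / -3 -3 -7]. Elementwise product with the kernel and sum: -6·-1 + 8·1 + 3·1 + -3·2 + -3·3 + -7·-1.

9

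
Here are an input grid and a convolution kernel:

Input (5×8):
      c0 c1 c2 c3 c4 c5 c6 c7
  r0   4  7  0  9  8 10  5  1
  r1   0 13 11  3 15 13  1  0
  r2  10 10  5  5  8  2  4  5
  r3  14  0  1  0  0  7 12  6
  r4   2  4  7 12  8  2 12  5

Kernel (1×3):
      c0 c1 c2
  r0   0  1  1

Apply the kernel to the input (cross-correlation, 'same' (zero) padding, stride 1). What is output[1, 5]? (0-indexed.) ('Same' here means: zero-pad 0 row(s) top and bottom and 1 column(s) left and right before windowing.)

14

The receptive field on the zero-padded input at this output position is [15 13 1]. Elementwise product with the kernel and sum: 13·1 + 1·1.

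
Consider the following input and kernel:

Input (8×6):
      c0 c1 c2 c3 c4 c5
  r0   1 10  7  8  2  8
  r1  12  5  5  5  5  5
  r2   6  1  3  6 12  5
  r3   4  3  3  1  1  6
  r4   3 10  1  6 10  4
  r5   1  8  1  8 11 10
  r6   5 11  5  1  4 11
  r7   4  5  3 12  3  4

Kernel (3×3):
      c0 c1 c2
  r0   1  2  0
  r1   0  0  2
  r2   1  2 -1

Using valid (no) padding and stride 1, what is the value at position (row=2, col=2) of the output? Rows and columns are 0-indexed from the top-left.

20

The receptive field on the input at this output position is [3 6 12 / 3 1 1 / 1 6 10]. Elementwise product with the kernel and sum: 3·1 + 6·2 + 1·2 + 1·1 + 6·2 + 10·-1.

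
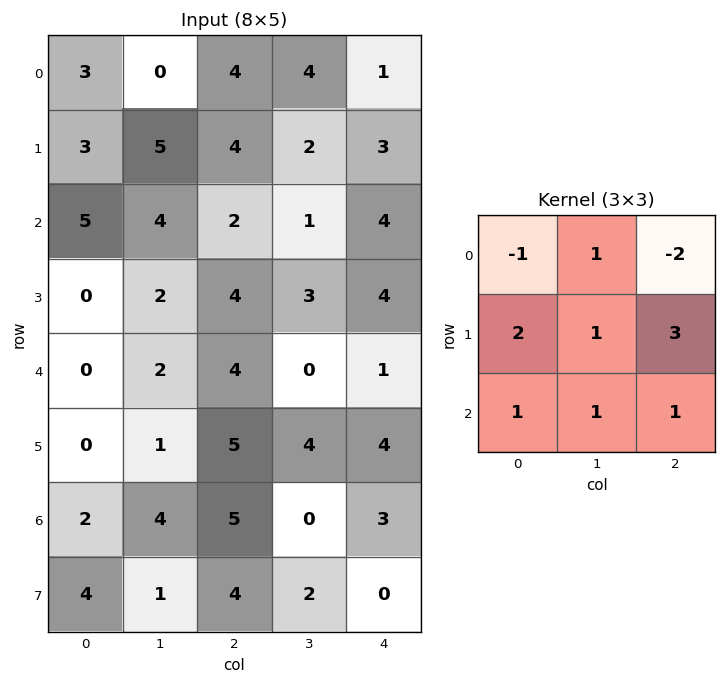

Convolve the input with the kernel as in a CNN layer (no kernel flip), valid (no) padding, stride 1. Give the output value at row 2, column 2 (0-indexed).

19

The receptive field on the input at this output position is [2 1 4 / 4 3 4 / 4 0 1]. Elementwise product with the kernel and sum: 2·-1 + 1·1 + 4·-2 + 4·2 + 3·1 + 4·3 + 4·1 + 0·1 + 1·1.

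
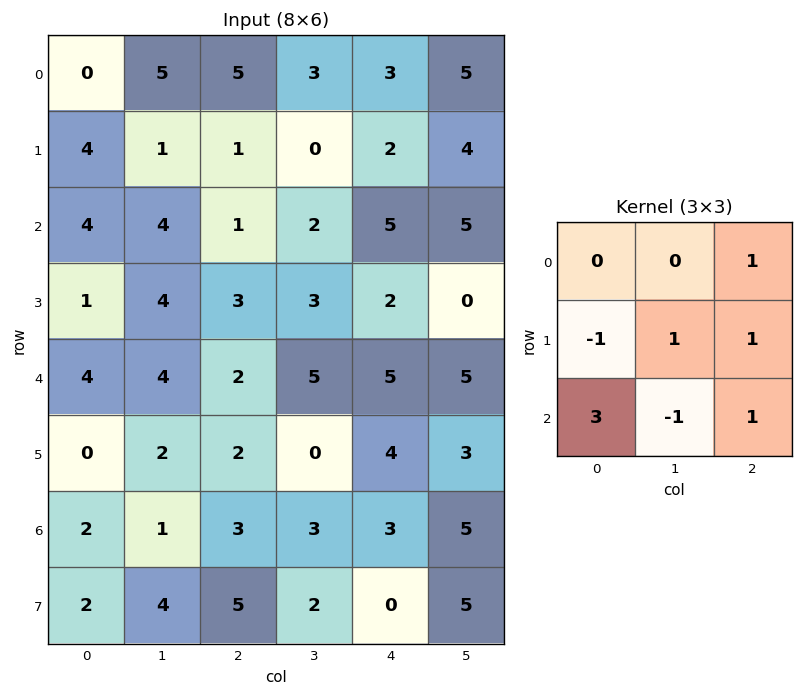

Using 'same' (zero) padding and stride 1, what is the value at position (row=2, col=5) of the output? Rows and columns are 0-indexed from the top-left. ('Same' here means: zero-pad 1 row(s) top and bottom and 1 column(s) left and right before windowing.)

The receptive field on the zero-padded input at this output position is [2 4 0 / 5 5 0 / 2 0 0]. Elementwise product with the kernel and sum: 0·1 + 5·-1 + 5·1 + 0·1 + 2·3 + 0·-1 + 0·1.

6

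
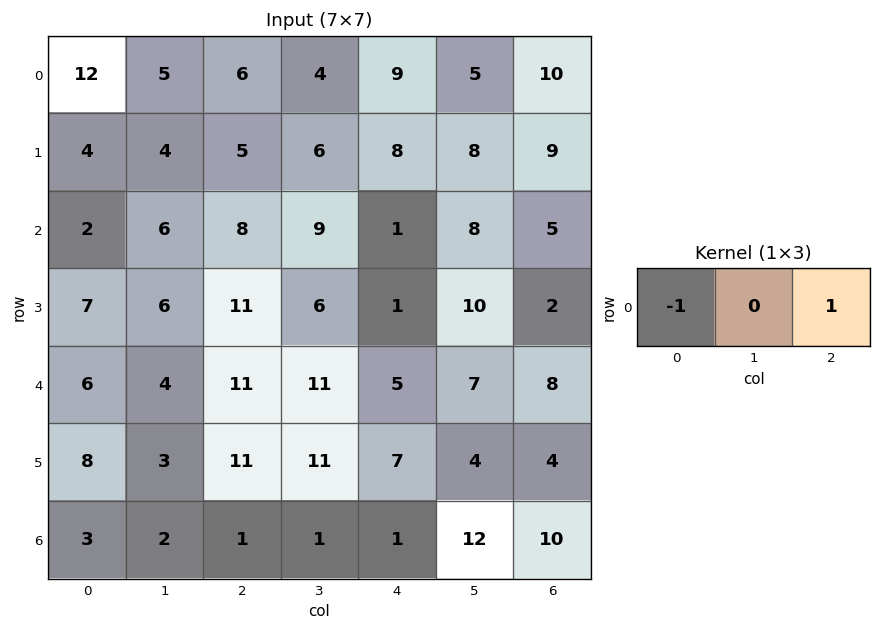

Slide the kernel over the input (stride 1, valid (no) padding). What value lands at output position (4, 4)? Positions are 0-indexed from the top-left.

The receptive field on the input at this output position is [5 7 8]. Elementwise product with the kernel and sum: 5·-1 + 8·1.

3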